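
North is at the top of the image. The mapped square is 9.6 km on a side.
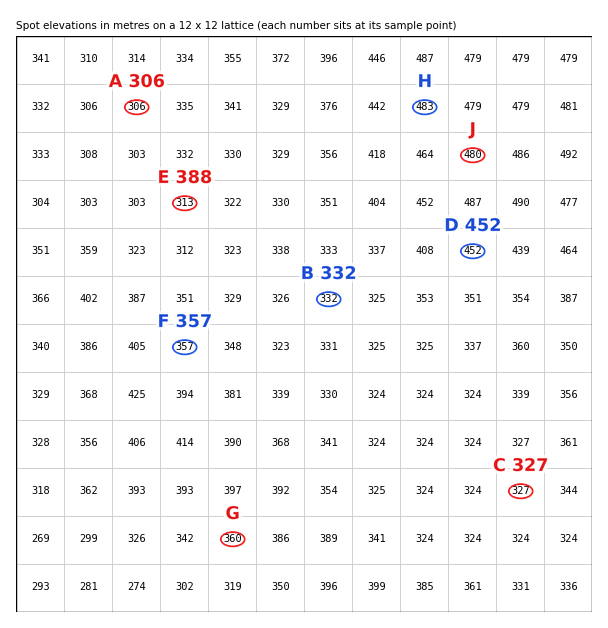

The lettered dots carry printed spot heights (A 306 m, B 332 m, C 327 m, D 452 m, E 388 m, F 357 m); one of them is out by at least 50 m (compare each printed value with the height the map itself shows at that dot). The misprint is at E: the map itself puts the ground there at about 313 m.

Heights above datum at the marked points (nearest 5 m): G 360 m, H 485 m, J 480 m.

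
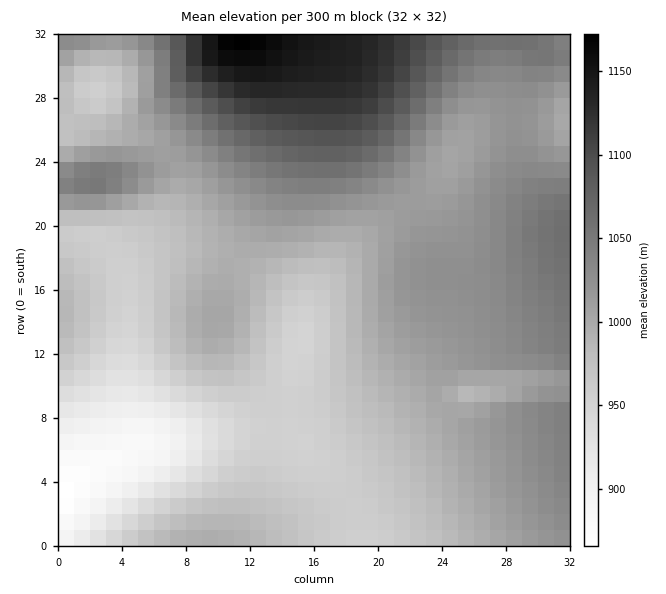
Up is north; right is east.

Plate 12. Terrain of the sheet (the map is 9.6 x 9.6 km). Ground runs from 865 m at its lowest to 1175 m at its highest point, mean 1005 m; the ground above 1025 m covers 28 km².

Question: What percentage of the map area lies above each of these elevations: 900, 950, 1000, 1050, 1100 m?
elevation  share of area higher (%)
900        96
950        90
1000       52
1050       15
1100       7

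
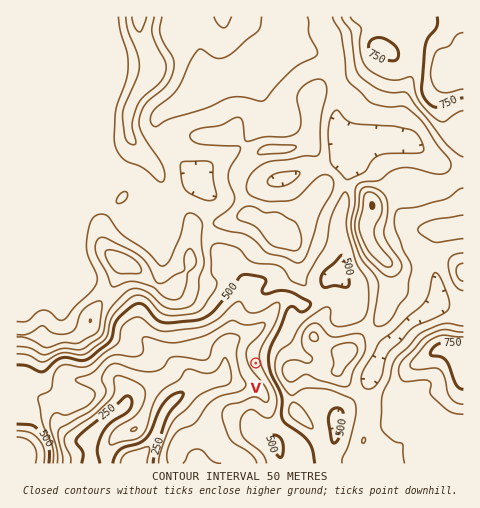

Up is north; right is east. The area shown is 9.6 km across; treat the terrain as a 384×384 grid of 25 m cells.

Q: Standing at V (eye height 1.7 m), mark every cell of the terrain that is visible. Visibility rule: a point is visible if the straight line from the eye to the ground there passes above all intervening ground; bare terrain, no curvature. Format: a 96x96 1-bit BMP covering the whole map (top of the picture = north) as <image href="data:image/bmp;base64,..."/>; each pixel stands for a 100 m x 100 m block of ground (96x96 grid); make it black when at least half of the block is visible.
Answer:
<image width="96" height="96" href="data:image/bmp;base64,Qk2+BAAAAAAAAD4AAAAoAAAAYAAAAGAAAAABAAEAAAAAAIAEAAATCwAAEwsAAAIAAAAAAAAA////AAAAAAAf4BwAMAAAAAAAAAA/8AwAMAAAAAAAAAB/8AAAeAAAAAAAAAD/8AAAOAAAAAAAAAD/+AAAPAAAAAAAAAD/+AAwPgABgAAAAAD//AB4PgAHgAAAAAD//gD4PwAfgAAAAAD//wH8PwA/gAAAAAD/P4A+P4B/gAAAAACeH8AfP4P/wAAAAAAcD+Af////4AAAAAAYD/AP////4AAAAAAcB/gP////4AAAAAA/D/wP///9wAAAAAAD//wH///5gAAAAAAD//wH///xgAAAAAAD//gH///DgAAAAAAD//AP//DDgAAAAAAH4/AP//BHgAAAAAAHg/Af/fB/gAAAAAADA/A///B/AAAAAAADA/B///A/AAAAAAADA/3///AGAAAAAAADh/////AAAAAAAAABB/////AAAAAAAAAAB/////gAAAAAAAAAA//x//gAAAAAAAAAAP/D//wAAAAAAAAAAP+B//4AAAAAAAAAAP8B//+AAAAAAAAAAP8B///AAAAAAAAAAH8A///AAAAAAAAAAH8A///gAAAAAAAAAD8Af//gAAAAAAAAAB4AP/+wAAAAAAAAAA4AH/+AAAAAAAAAAAYAH/+AAAAAAAAAAAQAHx+AAAAAAAAAAAAADwfAAAAAAAAAAAAABwPgAAAAAAAAAAAABwHwAAAAAAAAAAAAB4H4AAAAAAAAAAAAA4H8AAAAAAAAAAAAAYP/AAAAAAAAAAAAAQMfwAAAAAAAAAAAAQe/4AAAAAAAAAAAAQ//4AAAAAAAAAAAAR//AAAAAAAAAAAAAD/8AAAAAAAAAAAAAH/wAAAAAAAAAAAAAA/wAAAAAAAAAAAAAAHgAAAAAAAAAAAAAAAAAAAAAAAAAAAAAAAAAAAAAAAAAAAAAAAAAAAAAAAAAAAAAAAAAAAAAAAAAAAAAAAAAAAAAAAAAAAAAAAAAAAAAAAAAAAAAAAAAAAAAAAAAAAAAAAAAAAAAAAAAAAAAAAAAAAAAAAAAAAAAAAAAAAAAAAAAAAAAAAAAAAAAAAAAAAAAAAAAAAAAAAAAAAAAAAAAAAAAAAAAAAAAAAAAAAAAAAAAAAAAAAAAAAAAAAAAAAAAAAAAAAAAAAAAAAAAAAAAAAAAAAAAAAAAAAAAAAAAAAAAAAAAAAAAAAAAAAAAAAAAAAAAAAAAAAAAAAAAAAAAAAAAAAAAAAAAAAAAAAAAAAAAAAAAAAAAAAAAAAAAAAAAAAAAAAAAAAAAAAAAAAAAAAAAAAAAAAAAAAAAAAAAAAAAAAAAAAAAAAAAAAAAAAAAAAAAAAAAAAAAAAAAAAAAAAAAAAAAAAAAAAAAAAAAAAAAAAAAAAAAAAAAAAAAAAAAAAAAAAAAAAAAAAAAAAAAAAAAAAAAAAAAAAAAAAAAAAAAAAAAAAAAAAAAAAAAAAAAAAAAAAAAAAAAAAAAAAAAAAAAAAAAAAAAAAAAAAAAAAAAAAAAAAAAAAAAAAAAAAAAAAAAAAAAAAAAAAAAAAAAAAAAAAAAAAAAAAAAAAAAAAAAAAAAAAAAAAAAAA="/>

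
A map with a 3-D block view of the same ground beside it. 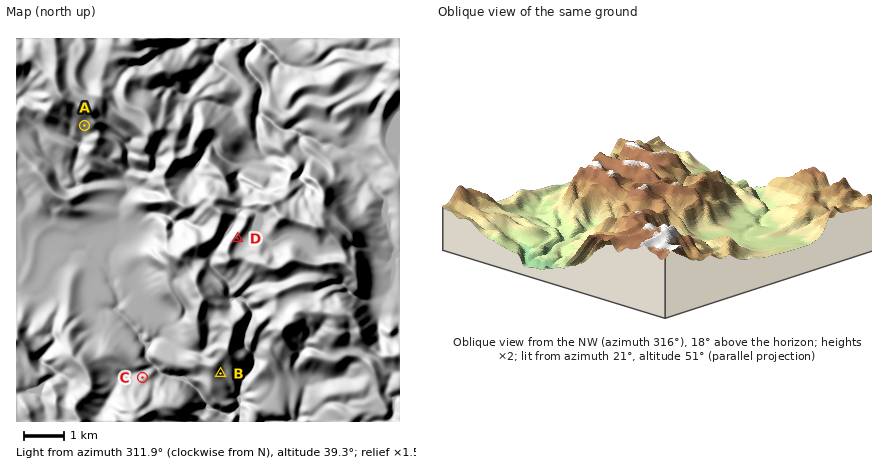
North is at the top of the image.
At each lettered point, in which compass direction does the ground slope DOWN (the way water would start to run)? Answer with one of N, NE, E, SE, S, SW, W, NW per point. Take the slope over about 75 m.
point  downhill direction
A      SW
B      SE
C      N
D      SE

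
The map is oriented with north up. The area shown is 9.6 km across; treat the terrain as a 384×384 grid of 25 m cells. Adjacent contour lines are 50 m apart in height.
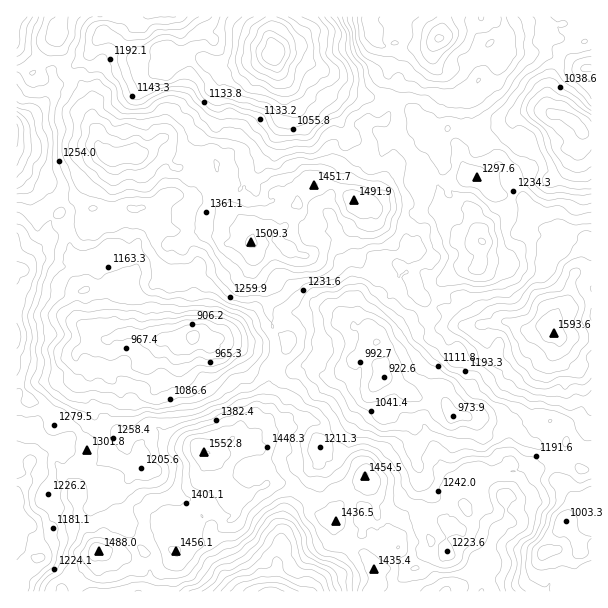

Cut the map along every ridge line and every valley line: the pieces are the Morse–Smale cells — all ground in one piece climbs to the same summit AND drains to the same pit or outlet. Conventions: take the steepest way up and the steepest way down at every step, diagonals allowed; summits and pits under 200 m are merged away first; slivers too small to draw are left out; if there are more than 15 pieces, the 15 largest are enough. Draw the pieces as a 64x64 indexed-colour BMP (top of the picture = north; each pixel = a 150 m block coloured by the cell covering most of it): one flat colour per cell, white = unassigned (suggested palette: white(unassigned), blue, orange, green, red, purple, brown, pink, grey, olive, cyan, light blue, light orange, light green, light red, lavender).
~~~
<image width="64" height="64" href="data:image/bmp;base64,Qk12CAAAAAAAAHYAAAAoAAAAQAAAAEAAAAABAAQAAAAAAAAIAAATCwAAEwsAABAAAAAAAAAA////ALR3HwAOf/8ALKAsACgn1gC9Z5QAS1aMAMJ34wB/f38AIr28AM++FwDox64AeLv/AIrfmACWmP8A1bDFAN3d13d3d3d3d3d3d3d3d3d3d3d3VVVVVVVERERGZmZm3d3dd3d3d3d3d3d3d3d3d3d3d3dVVVVVVUREREZmZmbd3d3Xd3d3d3d3d3d3d3d3d3d3d1VVVVVVVERERGZmZt3d3d13d1VVV3d3d3d3d3d3d3d1VVVVVVVVREREZmZm3d3d3ddVVVVVd3d3d3d3d3d3d1VVVVVVVVVERERGZmbd3d3dVVVVVVVXd3d3d3d3d3d1VVVVVVVVVVREREREZt3d3d1VVVVVVVVVd3d3d3d3d1VVVUVVVVVVVERERERmDd3d3VVVVVUiVVVXd3d3d3d3VVVERVVVVVVVRERERmYADd3VVVVVUiIlVVV3d3d3d1VVVURERFVVVVVUREREZgAA3dVVVVIiIiJVVXd3d3d1VVVVRERERVVVVURERERmAADd1VVVIiIiIiVVd3d3d3VVVVVERERERFVVRERERGYAAN3VVVIiIiIiIlVVV3d1VVVVVUREREREVVRURERGZgAN3dIiIiIiIiIlVVVVVVVVVVVURERERERURFRERGZmDd3d0iIiIiIiIiVVVVVVVVVVVUREREREREREVEREZmYA3d3SIiIiIiIiJVVVVVVVVVVUREREREREREREREZmZgDd3d0iIiIiIiIiIlVVVVVVVURERERERERERERERmZmAN3d3SIiIiIiIiIiIlVVVVVURERERERERERERERmZmYA3d3SIiIiIiIiIiIiJVVVVVREREREREREREREZmZmZt3d3SIiIiIiIiIiIiIiREVVREREREZEREREREZmZmZm3d0iIiIiIiIiIiIiIiJEREREREREZkREREZmZmZmZmbd0iIiIiIiIiIiIiIiIkREREREREZmRERmZmZmZmZmZtIiIiIiIiIiIiIiIiIiREREREREZmZERGZmZmZmZmZm0iIiIiIiIiIiIiIiIiJERERERERmZmZmZmZmZmZmZmYiIiIiIiIiLuIiIiIiIkRERERERGZmZmZmZmZmZmZmZiIiIiIiIiIu7iIiIiIgBERERERERmZmZmZmZmZmZmZmIiIiIiIiIi7uIiIiIgAIiISIhERmZmZmZmZmZmZmZgAiIiIiIiIiLu4iIiIgCZmIiIiIiGZmZmZmZmAGZmZgACIiIiIiIiIi7iIiIpmZmYiIiIiIZmZmZmZmAAAGZmAAIiIiIi7iIu7u7pmZmZmZiIiIiIiGZmZmZmYAAABmAAAiIiIi7u7u7u7umZmZmZiIiIiICIiGZmZmNgAAMzAAACIiIi7u7u7u7u6ZmZmZiIiIiIAIiIiGZmMzMzMzMwAAIiIiLu7u7u7u7pmZmZmIiIiIiAiIiIhjMzMzMzMzAAAiIiIu7u7u7u7umZmZmYiIiIiIAIiIgAMzMzMzMzMwACIiIi7u7u7u7u6ZmZmZiIiIiIgACIiAAzMzMzMzMwAAIiIiIu7u7u7u7pmZmZiIiIiIiIAIiAAAMzMzMzMzAAAiIiIpnu7u7umZmZmZiIiIiIiIgAiAAAADMzMzMzAAAAIiIime7umZmZmZmZmIiIiIiIiAAAAAAAADMzMzMAADACIimZnu6ZmZmZmZmYiIiIiIiAAAAAAAAAAzMzMwAAMAAiKZmZmZmZmZmZmZiIgREYiIAAAAAAAAADMzMzAAMwAAIpmZmZmZmZmZmZkREREREYgAAAAAAAADMzMzMwMzAAACmZmZmZmZmZmZERERERERGIAAAAAAAAMzMzMzMzMAAADMERERERGZERERERERERERgAAAAAAAAzMzMzMzMwAAAMEREREREREREREREREREREAAAAAAAAzMzMzMzMzAAAMwREREREREREREREREREREREAAAAzMzMzMzMzMzMAAMzMERERERERERERERERERERERERAzMzMzAAMzMzMwAMzMERERERERERERERERERERERERETMzMzMAMzMzMzDMzMzBEREREREREREREREREREREQEQMzMzMwAzMzMzPMzMzMwREREREREREREREREREREREAAzMzMzMzMzMzM8zMzMzMEREREREREREREREREREREQADMzMzMzMzMzMzzMzMzMERERERERERERERERERERERAAMzMzMzMzMzMzPMzMzMwRERERERERERERERERERERAAADMzMzMzMzMzM8zMzMzBEREREREREREREREREREREAAAuzu7szMzMzMzzMzMzBEREREREREREREREREREREQAAu7u7u7szMzMzPMzMzMERERERERERERERERERERERAAu7u7u7u7s7MzM8zMzMwRERERERERERERERERERERELu7u7uru7u7szMzzMzMzBERERERERERERERERERqqqru7u7uqq7u7uzMzPMzMzBERERERERERERERERERqqqqu7u7uqqqu7u7MzM8EczBERERERERERERERERERqqqqq7u7u6qqq7u7uzMzERzBERERERERERERERERERqqqqqqu7u6qqqqu7u7MzMRHMEREREf/////////xEaqqqqqqq7u6qqqqq7u7szMxERwREREf//////////+qqqqqqqqqurqqqqqru7uzMzEREREREf//////////+qqqqqqqqqqqqqqqqqu7uzMzMRERERH////////////6qqqqqqqqqqqqqqqqq7u7szMxEREREf////////////qqqqqqqqqqqqqqqqq7u7uzMz"/>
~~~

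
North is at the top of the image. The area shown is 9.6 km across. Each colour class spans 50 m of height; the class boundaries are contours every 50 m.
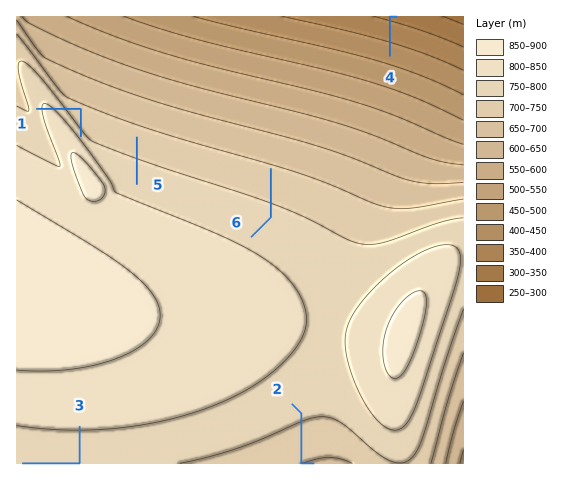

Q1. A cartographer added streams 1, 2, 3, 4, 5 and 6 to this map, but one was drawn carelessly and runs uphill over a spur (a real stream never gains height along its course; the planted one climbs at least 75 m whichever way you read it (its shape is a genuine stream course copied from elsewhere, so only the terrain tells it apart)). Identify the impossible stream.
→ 1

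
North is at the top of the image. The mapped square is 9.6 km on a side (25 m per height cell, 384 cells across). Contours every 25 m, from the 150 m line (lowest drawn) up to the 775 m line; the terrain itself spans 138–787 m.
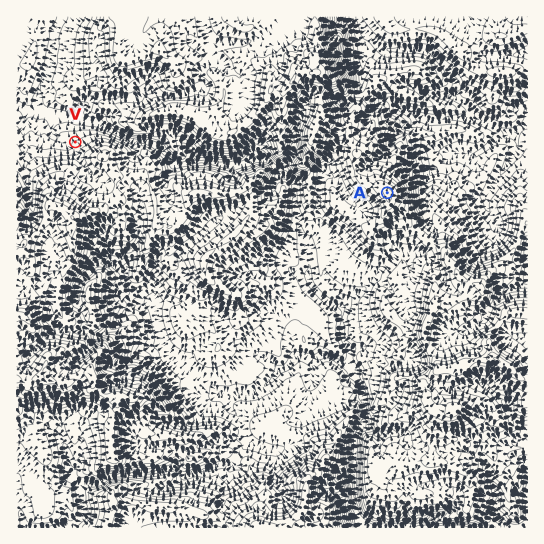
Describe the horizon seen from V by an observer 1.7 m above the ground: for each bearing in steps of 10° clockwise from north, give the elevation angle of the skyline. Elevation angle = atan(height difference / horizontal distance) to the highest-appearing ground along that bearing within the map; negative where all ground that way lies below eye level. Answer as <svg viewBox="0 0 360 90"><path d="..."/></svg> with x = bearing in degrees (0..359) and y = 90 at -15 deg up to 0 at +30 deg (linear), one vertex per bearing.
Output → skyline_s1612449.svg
<svg viewBox="0 0 360 90"><path d="M0 59l10-3 10-2 10-3 10 1 10 1 10 1 10-4 10 3 10-3 10-7 10-4 10-1 10 0 10 2 10 4 10 4 10-3 10-4 10 0 10 0 10 1 10 4 10 5 10 3 10 3 10 2 10 2 10 1 10 2 10 1 10-2 10-2 10-1 10 0 10 0"/></svg>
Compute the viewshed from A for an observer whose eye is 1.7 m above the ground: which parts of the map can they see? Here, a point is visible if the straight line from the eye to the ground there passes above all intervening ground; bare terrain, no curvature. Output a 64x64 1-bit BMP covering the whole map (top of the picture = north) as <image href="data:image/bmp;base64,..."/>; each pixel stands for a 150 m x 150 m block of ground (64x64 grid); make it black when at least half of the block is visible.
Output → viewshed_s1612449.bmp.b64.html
<image width="64" height="64" href="data:image/bmp;base64,Qk0+AgAAAAAAAD4AAAAoAAAAQAAAAEAAAAABAAEAAAAAAAACAAATCwAAEwsAAAIAAAAAAAAA////AAAAAAAAEAAPwcAAAAAIAf/jwAAAAAg//4+AAAAAD///jwAAAAAP//+IQAAAAA+H/4mEAAAAACH//AQAAAAAADf+HgAAAA4AH/6fgAAAD8f+/58AAAAMAPAHngAAAAg/EH+YAAAACP/z/4AAAAAAD/f/wwAAAAAf7//jhAAAAH///+jfAAAf/8//xHAAAD//A//ucAAcP/5//85wABx/+H9/g/AADn/wf18ADwaPPAB+wAAB/o+8AP/IgADwP/wAT/sAAGA/aACP/wAgMDsgAA//ACAA9yAAD/4AEADmYAAH/gAQA/ZgAA/8AB8D9mAAPvgADgA2YAD/8AAKQCMgAP/wAAPgI4AB//AAAwABgAH/8AAGAAGAAP/gAAAAAYAAP+AAAAABgBAf4AAAAAHAHA/gAAAAAeRsB+AAAAAD+AYHwAAAAAe8B8fIAAAADwAD/0gAAAAOAAHHSAAAAA8OgAcIAAAABg6AAwggAAAAHMAADCAAAAAcgHgOMAAAABwJ8AcQAAAAGAB4BwAAAAABABgHwAAAAAAACAegAAAAAAAAA6AAAAAAAAAAgAAAAAAAAAAAAAAAAAAAY8AAAAAAAAA/yAAGAAAAAB8AID4AAAAAAABA8AAAAAAAwAGAAAAAAAPAB7gAAAAAAOAOfgAAAAAAY/x/AAAAAAAn+/EAAAAAAi//+A=="/>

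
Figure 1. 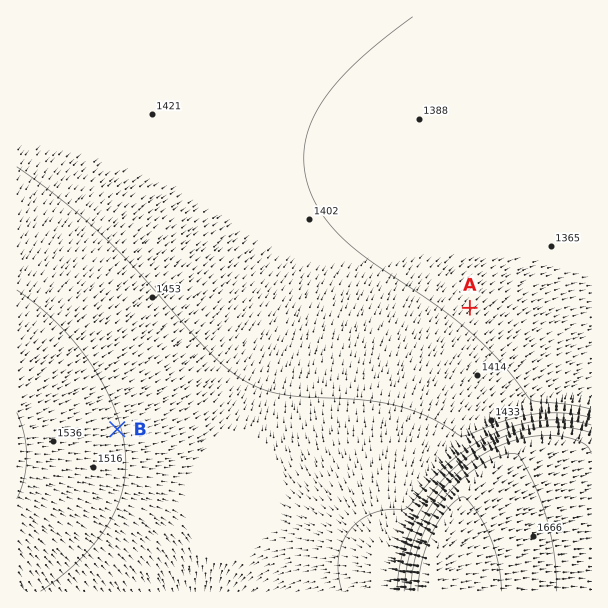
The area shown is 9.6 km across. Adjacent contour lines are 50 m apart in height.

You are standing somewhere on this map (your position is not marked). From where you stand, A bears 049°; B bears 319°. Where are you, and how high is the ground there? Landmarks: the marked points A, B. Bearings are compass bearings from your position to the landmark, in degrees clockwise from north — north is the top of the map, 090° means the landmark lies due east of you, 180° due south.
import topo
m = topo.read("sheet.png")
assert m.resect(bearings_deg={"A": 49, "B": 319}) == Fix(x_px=209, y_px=535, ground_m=1470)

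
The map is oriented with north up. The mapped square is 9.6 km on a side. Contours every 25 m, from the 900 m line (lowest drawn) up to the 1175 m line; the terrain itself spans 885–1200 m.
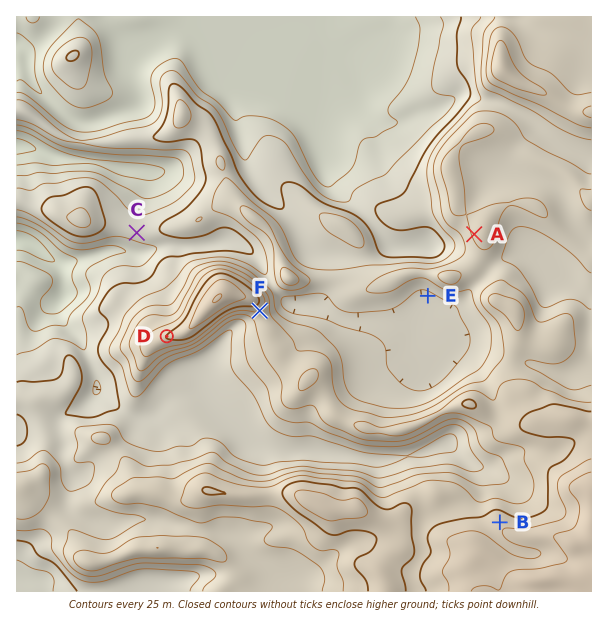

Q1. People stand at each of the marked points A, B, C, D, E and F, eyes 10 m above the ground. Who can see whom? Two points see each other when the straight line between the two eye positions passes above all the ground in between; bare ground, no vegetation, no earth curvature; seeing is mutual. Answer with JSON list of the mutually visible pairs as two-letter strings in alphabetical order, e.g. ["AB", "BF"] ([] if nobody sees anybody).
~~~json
["AB", "AF", "BD", "BF", "CD", "EF"]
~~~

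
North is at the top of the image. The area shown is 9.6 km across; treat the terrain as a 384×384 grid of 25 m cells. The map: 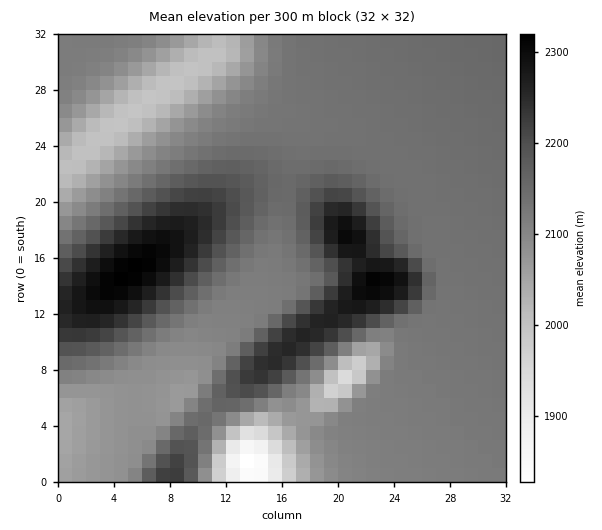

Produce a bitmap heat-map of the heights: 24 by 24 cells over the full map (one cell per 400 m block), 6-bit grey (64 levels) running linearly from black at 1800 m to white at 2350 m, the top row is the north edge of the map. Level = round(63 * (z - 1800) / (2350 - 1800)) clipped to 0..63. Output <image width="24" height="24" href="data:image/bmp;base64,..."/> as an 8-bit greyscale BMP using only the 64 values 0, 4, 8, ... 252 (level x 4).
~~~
<image width="24" height="24" href="data:image/bmp;base64,Qk12BgAAAAAAADYEAAAoAAAAGAAAABgAAAABAAgAAAAAAEACAAATCwAAEwsAAAABAAAAAAAAAAAAAAEBAQACAgIAAwMDAAQEBAAFBQUABgYGAAcHBwAICAgACQkJAAoKCgALCwsADAwMAA0NDQAODg4ADw8PABAQEAAREREAEhISABMTEwAUFBQAFRUVABYWFgAXFxcAGBgYABkZGQAaGhoAGxsbABwcHAAdHR0AHh4eAB8fHwAgICAAISEhACIiIgAjIyMAJCQkACUlJQAmJiYAJycnACgoKAApKSkAKioqACsrKwAsLCwALS0tAC4uLgAvLy8AMDAwADExMQAyMjIAMzMzADQ0NAA1NTUANjY2ADc3NwA4ODgAOTk5ADo6OgA7OzsAPDw8AD09PQA+Pj4APz8/AEBAQABBQUEAQkJCAENDQwBEREQARUVFAEZGRgBHR0cASEhIAElJSQBKSkoAS0tLAExMTABNTU0ATk5OAE9PTwBQUFAAUVFRAFJSUgBTU1MAVFRUAFVVVQBWVlYAV1dXAFhYWABZWVkAWlpaAFtbWwBcXFwAXV1dAF5eXgBfX18AYGBgAGFhYQBiYmIAY2NjAGRkZABlZWUAZmZmAGdnZwBoaGgAaWlpAGpqagBra2sAbGxsAG1tbQBubm4Ab29vAHBwcABxcXEAcnJyAHNzcwB0dHQAdXV1AHZ2dgB3d3cAeHh4AHl5eQB6enoAe3t7AHx8fAB9fX0Afn5+AH9/fwCAgIAAgYGBAIKCggCDg4MAhISEAIWFhQCGhoYAh4eHAIiIiACJiYkAioqKAIuLiwCMjIwAjY2NAI6OjgCPj48AkJCQAJGRkQCSkpIAk5OTAJSUlACVlZUAlpaWAJeXlwCYmJgAmZmZAJqamgCbm5sAnJycAJ2dnQCenp4An5+fAKCgoAChoaEAoqKiAKOjowCkpKQApaWlAKampgCnp6cAqKioAKmpqQCqqqoAq6urAKysrACtra0Arq6uAK+vrwCwsLAAsbGxALKysgCzs7MAtLS0ALW1tQC2trYAt7e3ALi4uAC5ubkAurq6ALu7uwC8vLwAvb29AL6+vgC/v78AwMDAAMHBwQDCwsIAw8PDAMTExADFxcUAxsbGAMfHxwDIyMgAycnJAMrKygDLy8sAzMzMAM3NzQDOzs4Az8/PANDQ0ADR0dEA0tLSANPT0wDU1NQA1dXVANbW1gDX19cA2NjYANnZ2QDa2toA29vbANzc3ADd3d0A3t7eAN/f3wDg4OAA4eHhAOLi4gDj4+MA5OTkAOXl5QDm5uYA5+fnAOjo6ADp6ekA6urqAOvr6wDs7OwA7e3tAO7u7gDv7+8A8PDwAPHx8QDy8vIA8/PzAPT09AD19fUA9vb2APf39wD4+PgA+fn5APr6+gD7+/sA/Pz8AP39/QD+/v4A////AHR8gICYvMCcWCQQKFR0hIyQkJCQkJSUlHR4fICIqLyoaCAUNFx8iIyQkJCQlJSUlHR4fICEjKiohEw4UHCEjJCQkJCUlJSUlHR4fICAgIygnIhwcHx8hJCQkJSUlJSUmHh8fICAgHyMpLColIh0WHCQlJSUlJSUmIyIhISEgHyAnLjEwKSMYEhwkJSUlJSYmKSgmJCIhISEiKjE0MiwkGRchJSUlJiYmLy8tKiYjIiIjJCoxNDMvKCEhJSUmJiYmNDU0MS0oJSMjJCQpMDQ1My4pJiYmJiYmNTg5NzQvKiYkJCQkJy40Nzc1MCkmJiYmNDg7Ozk1MCsmJCQkJSYtNTo6Ny4mJiYnMDU5Ozs5NTAqJiUlJSgsMzc4NCsmJicnKy80ODo6NzMuKiYlJisyODYvKicmJycnJSkuMjY3NzUxLCgmKC02OTUtKCcnJycnICQoLC8yNDMxLiooKC40NTAqJycnJycnGx8jJiksLzAvLSspKSsuLisoJycnJycnGBoeISQnKSssKyopKCkqKSgnJycnJycoGBcZHSAjJScoKCgoJycnJycnJycnJygoHBgXGBwfIiQlJiYmJiYmJicnJycnJygoIBwYFhcaHiEkJSUmJiYmJycnJycnKCgoIyAdGRcXGR0gIyUmJiYmJycnJycoKCgoJCMhHhoXFxgcHyMlJiYnJycnJygoKCgoJSQkIh8cGRcYGyAlJicnJycnKCgoKCgpJSUlJCMhHhoYGiAlJicnJycoKCgoKCgpA=="/>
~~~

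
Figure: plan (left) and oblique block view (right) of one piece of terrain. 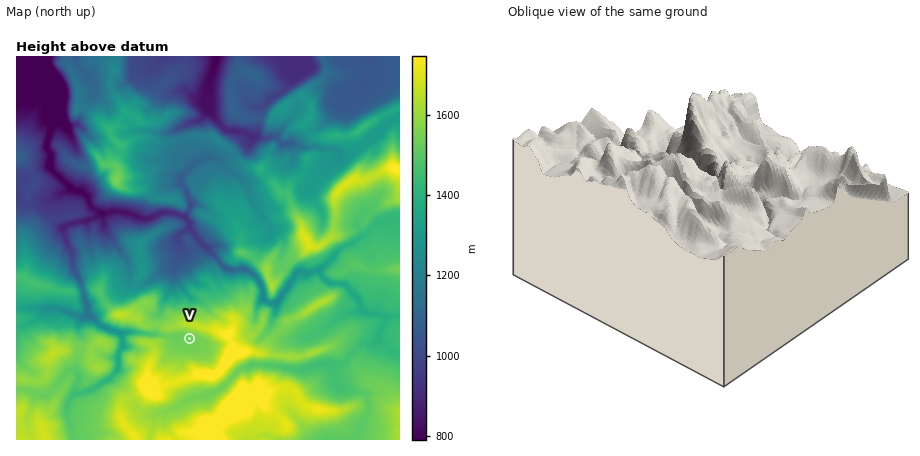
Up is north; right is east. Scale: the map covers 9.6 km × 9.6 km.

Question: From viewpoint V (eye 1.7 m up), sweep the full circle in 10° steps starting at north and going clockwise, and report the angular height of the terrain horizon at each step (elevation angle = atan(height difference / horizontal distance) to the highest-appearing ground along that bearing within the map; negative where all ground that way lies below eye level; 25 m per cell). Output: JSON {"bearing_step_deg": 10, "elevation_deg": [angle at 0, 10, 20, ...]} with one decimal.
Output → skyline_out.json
{"bearing_step_deg": 10, "elevation_deg": [18.8, 19.9, 20.3, 19.9, 19.0, 17.5, 15.9, 15.2, 14.6, 12.5, 12.1, 15.0, 14.9, 13.3, 12.5, 14.0, 14.4, 13.5, 11.2, 9.8, 8.6, 8.1, 9.6, 8.5, 8.4, 6.4, 5.5, 2.2, -0.3, 4.9, 6.9, 8.6, 11.0, 13.4, 15.4, 17.2]}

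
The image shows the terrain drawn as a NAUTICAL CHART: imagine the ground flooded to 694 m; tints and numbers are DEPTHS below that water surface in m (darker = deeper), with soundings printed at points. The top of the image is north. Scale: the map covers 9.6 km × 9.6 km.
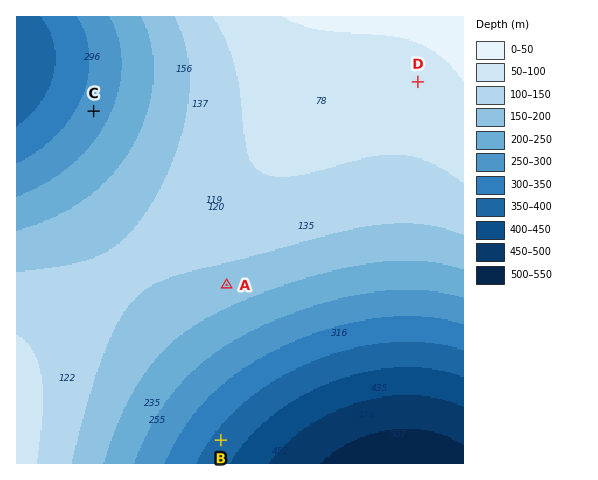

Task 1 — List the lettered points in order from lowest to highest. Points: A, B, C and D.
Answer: B C A D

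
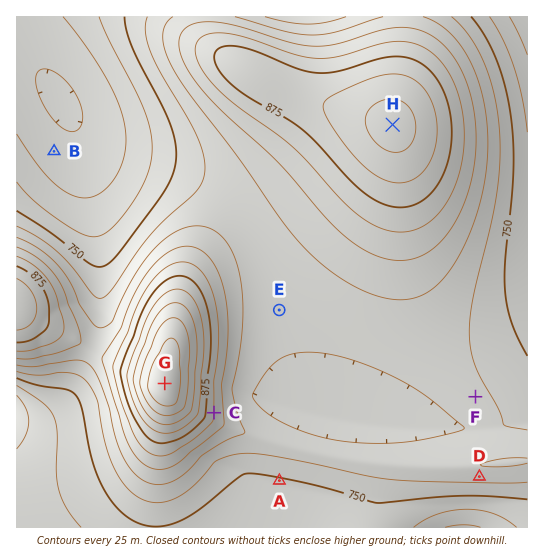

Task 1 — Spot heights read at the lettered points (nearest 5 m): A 745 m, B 685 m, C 850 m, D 785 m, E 785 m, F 775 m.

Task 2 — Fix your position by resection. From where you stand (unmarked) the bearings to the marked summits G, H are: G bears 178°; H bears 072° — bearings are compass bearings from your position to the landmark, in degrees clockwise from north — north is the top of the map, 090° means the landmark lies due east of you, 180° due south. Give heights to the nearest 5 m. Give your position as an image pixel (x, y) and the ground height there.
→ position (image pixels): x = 158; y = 201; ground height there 750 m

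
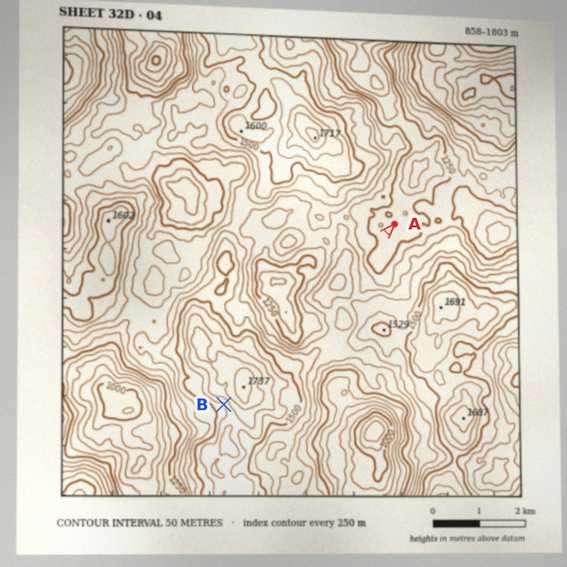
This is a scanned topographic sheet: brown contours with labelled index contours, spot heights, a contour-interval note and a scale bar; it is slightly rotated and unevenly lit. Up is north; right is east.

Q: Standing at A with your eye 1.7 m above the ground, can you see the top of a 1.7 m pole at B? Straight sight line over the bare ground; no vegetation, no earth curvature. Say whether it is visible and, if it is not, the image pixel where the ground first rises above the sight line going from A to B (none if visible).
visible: false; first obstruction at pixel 364 256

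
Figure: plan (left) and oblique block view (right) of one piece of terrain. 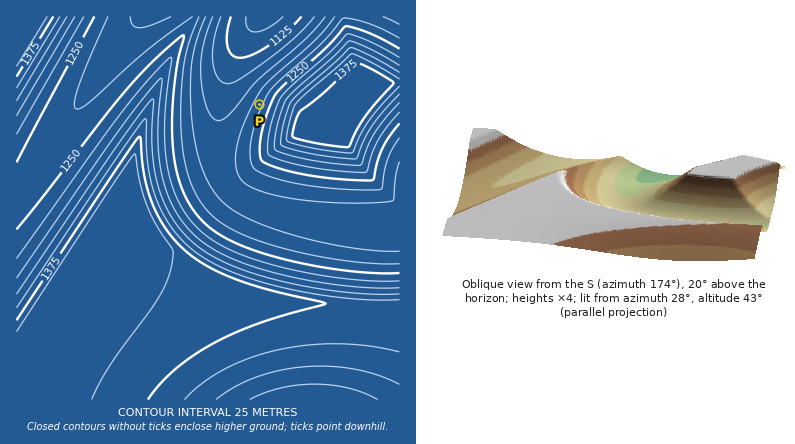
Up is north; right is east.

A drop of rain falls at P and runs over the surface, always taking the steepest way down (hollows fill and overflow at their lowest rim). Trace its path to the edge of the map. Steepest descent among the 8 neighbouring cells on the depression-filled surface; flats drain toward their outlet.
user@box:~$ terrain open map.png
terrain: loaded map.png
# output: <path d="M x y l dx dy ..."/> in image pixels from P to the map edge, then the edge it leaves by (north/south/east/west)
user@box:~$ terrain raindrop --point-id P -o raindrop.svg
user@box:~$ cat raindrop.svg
<path d="M260 104l-24-24 0-24 26-40"/>
exit: north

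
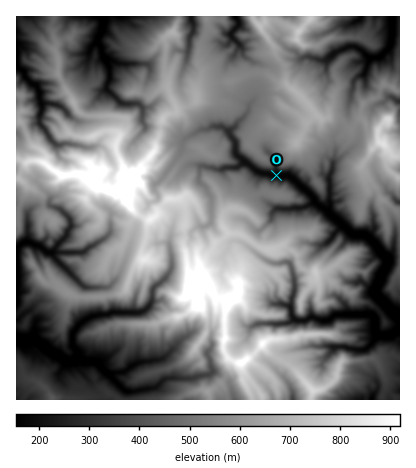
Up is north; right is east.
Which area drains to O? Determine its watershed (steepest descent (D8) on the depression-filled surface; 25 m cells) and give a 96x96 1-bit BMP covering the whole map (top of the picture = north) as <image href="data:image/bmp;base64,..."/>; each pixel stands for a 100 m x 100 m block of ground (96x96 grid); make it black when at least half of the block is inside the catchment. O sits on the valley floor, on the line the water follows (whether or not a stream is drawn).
<image width="96" height="96" href="data:image/bmp;base64,Qk2+BAAAAAAAAD4AAAAoAAAAYAAAAGAAAAABAAEAAAAAAIAEAAATCwAAEwsAAAIAAAAAAAAA////AAAAAAAAAAAAAAAAAAAAAAAAAAAAAAAAAAAAAAAAAAAAAAAAAAAAAAAAAAAAAAAAAAAAAAAAAAAAAAAAAAAAAAAAAAAAAAAAAAAAAAAAAAAAAAAAAAAAAAAAAAAAAAAAAAAAAAAAAAAAAAAAAAAAAAAAAAAAAAAAAAAAAAAAAAAAAAAAAAAAAAAAAAAAAAAAAAAAAAAAAAAAAAAAAAAAAAAAAAAAAAAAAAAAAAAAAAAAAAAAAAAAAAAAAAAAAAAAAAAAAAAAAAAAAAAAAAAAAAAAAAAAAAAAAAAAAAAAAAAAAAAAAAAAAAAAAAAAAAAAAAAAAAAAAAAAAAAAAAAAAAAAAAAAAAAAAAAAAAAAAAAAAAAAAAAAAAAAAAAAAAAAAAAAAAAAAAAAAAAAAAAAAAAAAAAAAAAAAAAAAAAAAAAAAAAAAAAAAAAAAAAAAAAAAAAAAAAAAAAAABgAAAAAAAAAAAAAABwAAAAAAAAAAAAAAB4AAAAAAAAAAAAAABwAAAAAAAAAAAAAABwAAAAAAAAAAAAAABwAAAAAAAAAAAAAABwAAAAAAAAAAAAAAB4AAAAAAAAAAAAAAD8AAAAAAAAAAAAAAD+AAAAAAAAAAAAAAD+AAAAAAAAAAAAAAD/AAAAAAAAAAAAAAD/wAAAAAAAAAAAAAD/4AAAAAAAAAAAAAD/wAAAAAAAAAAAAAD/wAAAAAAAAAAAAAD/gAAAAAAAAAAAAwD/wAAAAAAAAAAAD4D/wAAAAAAAAAAAH4D/4AAAAAAAAAAAP8D//gAAAAAAAAAAP+D//wAAAAAAAAAAP////4AAAAAAAAAAf////+AAAAAAAAAAP/////4AAAAAAAAAP/////4AAAAAAAAAP/////4AAAAAAAAAH/////4AAAAAAAAAD/////4AAAAAAAAAB/////wAAAAAAAAAB/////wAAAAAAAAAA/////gAAAAAAAAAAf////AAAAAAAAAAAP///+AAAAAAAAAAAH///8AAAAAAAAAAAH///4AAAAAAAAAAAH///4AAAAAAAAAAAD///4AIAAAAAAAAAD///8AcAAAAAAAAAD///+B8AAAAAAAAAD////D8AAAAAAAAAD/////+AAAAAAAAAB//////AAAAAAAAAA//////gAAAAAAAAAP/////AAAAAAAAAAB/////AAAAAAAAAAAf///+AAAAAAAAAAAf///8AAAAAAAAAAAf///4AAAAAAAAAAAf///gAAAAAAAAAAAf///AAAAAAAAAAAAP//+AAAAAAAAAAAAAA/wAAAAAAAAAAAAAAPgAAAAAAAAAAAAAAAAAAAAAAAAAAAAAAAAAAAAAAAAAAAAAAAAAAAAAAAAAAAAAAAAAAAAAAAAAAAAAAAAAAAAAAAAAAAAAAAAAAAAAAAAAAAAAAAAAAAAAAAAAAAAAAAAAAAAAAAAAAAAAAAAAAAAAAAAAAAAAAAAAAAAAAAAAAAAAAAAAAAAAAAAAAAAAAAAAAAAAAAAAAAAAAAAAAAAAAAAAAAAAAAAAAAAA="/>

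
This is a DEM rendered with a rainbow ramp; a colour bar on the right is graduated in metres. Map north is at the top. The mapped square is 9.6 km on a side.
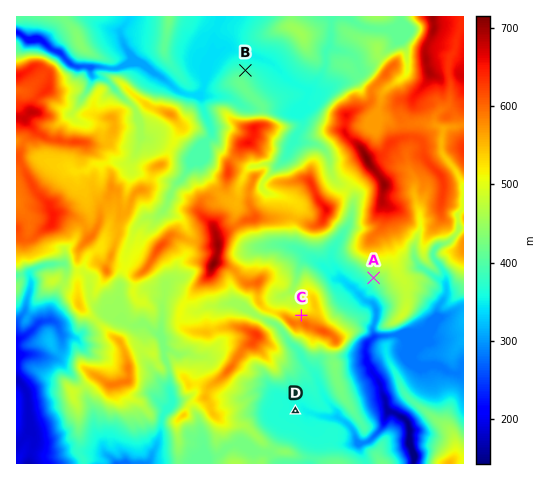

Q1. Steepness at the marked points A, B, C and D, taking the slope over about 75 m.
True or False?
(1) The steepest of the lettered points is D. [False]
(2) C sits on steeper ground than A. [True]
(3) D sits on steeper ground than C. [False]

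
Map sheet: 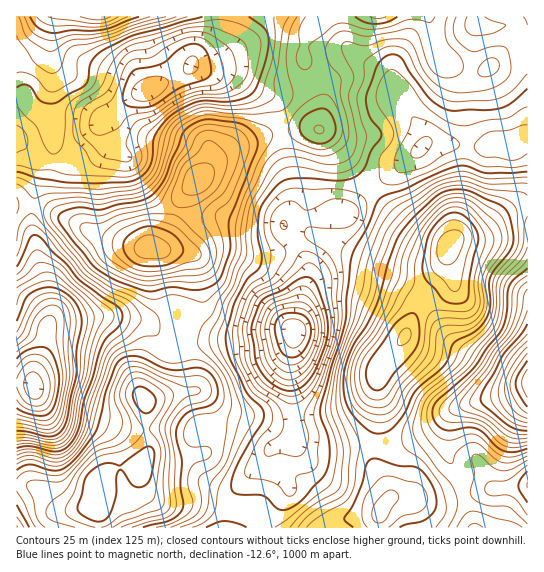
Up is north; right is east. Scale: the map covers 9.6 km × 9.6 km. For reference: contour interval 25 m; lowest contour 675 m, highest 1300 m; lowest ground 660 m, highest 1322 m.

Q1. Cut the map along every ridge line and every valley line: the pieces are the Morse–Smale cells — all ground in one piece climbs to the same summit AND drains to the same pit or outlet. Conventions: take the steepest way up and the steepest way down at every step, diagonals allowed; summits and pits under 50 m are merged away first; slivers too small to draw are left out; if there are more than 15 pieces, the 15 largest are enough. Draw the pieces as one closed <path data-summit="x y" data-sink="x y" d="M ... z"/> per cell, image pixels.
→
<path data-summit="98 487" data-sink="34 387" d="M110 316l-53 4-6 3-4 6-3 21-9 20-2 15-17-2 0 102 22 3 20 17 11 4 25-4 2-2 3-21 12-13 30-1 8-11 32 2 22-6 5-4 8-20-1-14-7-14-9-9-6-2 0-17-4-24-3-2-12 2-7-2-10-14-15-12z"/><path data-summit="449 247" data-sink="294 331" d="M370 189l-23 23-10 0-15 5-25 3-13 5 24 41 0 13-13 48-4 26 0 32 5 49-1 7 18 7 14 1 27-4 19 0 2-2 4-29-2-36 3-9 25-32 14-36 20-23 6-13 3-19-35-17z"/><path data-summit="149 247" data-sink="149 90" d="M193 65l-19 14-40 17-23 20-8 4-2 3 2 26-5 6-11 6-8 3-24 0-13-3-8-4-17-17-1 65 31 4 32 15 18 11 20 6 20 6 21 0 11-17 14-35 38-40 18-11 42-13-2-21-8-13-14-6-23-16-27-3z"/><path data-summit="449 247" data-sink="527 383" d="M527 207l-6 0-15 6-20 16-8 4-19 4-10 9-8 28-22 27-14 36-25 32-3 9 2 36-5 31 28 0 32-17 17-17 6-3 20-7 28-5 23-10z"/><path data-summit="149 247" data-sink="294 331" d="M281 132l-15 3-27 9-18 11-38 40-16 40-11 12 1 2 24 2 9 2 6 8 5 42-4 10-12 12-6 2 5 6 5 14 14-4 36-3 56-10 13-51 0-13-5-12-19-27 0-6 8-18 0-16z"/><path data-summit="98 17" data-sink="149 90" d="M219 16l-202 0-1 123 18 18 8 4 13 3 24 0 11-4 13-11 0-28 8-5 23-20 40-17 15-10 6-11 20-21 5-12z"/><path data-summit="98 487" data-sink="294 331" d="M294 331l-33 4-22 5-36 3-15 4 5 26 0 17 6 2 9 9 7 14 1 14-3 9-5 11-7 6-20 4-32-2-8 11-26 0-6 3-8 7-4 8-1 21 3 7 0 14 128-1 2-24 11-18 25-26 6-11 24-7 1-7-5-49 0-32 4-16z"/><path data-summit="149 247" data-sink="34 387" d="M29 205l-13 1 1 177 16 2 2-15 10-25 2-16 10-9 38-4 43 4 9 4 20 23 8 2 13-3-3-11-6-8 6-2 12-12 4-10-5-42-6-8-9-2-24-2-7-2-13 0-20-6-20-6-18-11-32-15z"/><path data-summit="378 17" data-sink="421 149" d="M427 16l-105 0-13 15-5 14 0 17 5 16 5 5 28-23 5-3 10 0 25 12 6 6 5 14 10 9 6 15 12 17 4 14 18-1 31 4 17-2-6-2-9-9-5-12-3-35 1-14-29-15-7-15-1-16z"/><path data-summit="449 247" data-sink="421 149" d="M527 137l-6 2-10 6-18-1-6 3-61-4-31 29-26 17 44 40 30 14 6 5 8-9 21-6 12-6 16-14 11-5 11-2z"/><path data-summit="381 513" data-sink="294 331" d="M297 441l-26 7-6 11-25 26-11 18-2 25 100 0 12-8 41-6 9-16 0-4-14-28-2-21-51 4-15-2z"/><path data-summit="527 485" data-sink="527 383" d="M527 387l-22 9-38 8-10 5-6 8-3 12 0 26 13 20 2 19 11 34 54-1z"/><path data-summit="319 130" data-sink="421 149" d="M357 57l-10 0-5 3-21 19-9 4 9 23-2 23 17 14 24 35 10 10 25-16 18-16 11-11 0-8-15-24-4-11-12-13-5-14-6-6z"/><path data-summit="381 513" data-sink="527 383" d="M455 409l-4 2-17 17-32 17-29 1 2 20 14 28 0 4-10 19 0 11 94-1-1-9-9-24-2-19-13-20 0-26 3-12z"/><path data-summit="378 17" data-sink="149 90" d="M321 16l-100 0-1 9-5 12-20 21-3 7 17 7 26 3 19 12 19 6 33-6 6-5-8-20 0-17 5-14 11-10z"/>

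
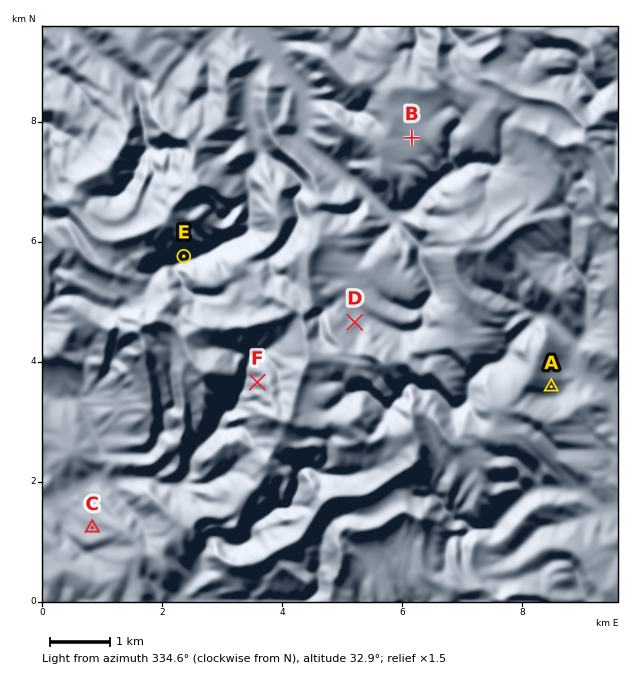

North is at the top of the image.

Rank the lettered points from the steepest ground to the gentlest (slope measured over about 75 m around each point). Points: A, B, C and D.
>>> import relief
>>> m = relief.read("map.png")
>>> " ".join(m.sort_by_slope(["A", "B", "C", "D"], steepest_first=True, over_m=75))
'A D C B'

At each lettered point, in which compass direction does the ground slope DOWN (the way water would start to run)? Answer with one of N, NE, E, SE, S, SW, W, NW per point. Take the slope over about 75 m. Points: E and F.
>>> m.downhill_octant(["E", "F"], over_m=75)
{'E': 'S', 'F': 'W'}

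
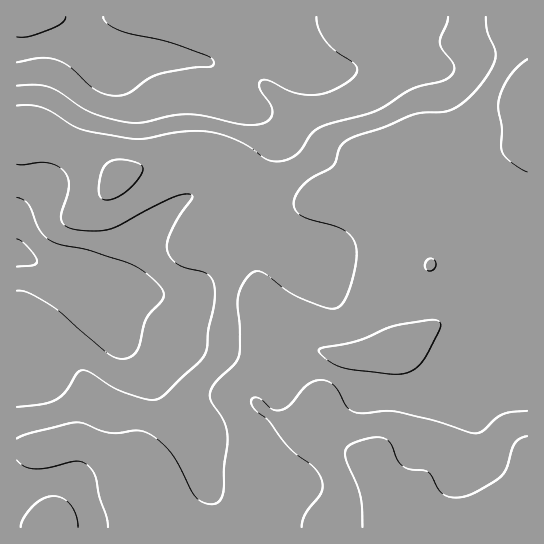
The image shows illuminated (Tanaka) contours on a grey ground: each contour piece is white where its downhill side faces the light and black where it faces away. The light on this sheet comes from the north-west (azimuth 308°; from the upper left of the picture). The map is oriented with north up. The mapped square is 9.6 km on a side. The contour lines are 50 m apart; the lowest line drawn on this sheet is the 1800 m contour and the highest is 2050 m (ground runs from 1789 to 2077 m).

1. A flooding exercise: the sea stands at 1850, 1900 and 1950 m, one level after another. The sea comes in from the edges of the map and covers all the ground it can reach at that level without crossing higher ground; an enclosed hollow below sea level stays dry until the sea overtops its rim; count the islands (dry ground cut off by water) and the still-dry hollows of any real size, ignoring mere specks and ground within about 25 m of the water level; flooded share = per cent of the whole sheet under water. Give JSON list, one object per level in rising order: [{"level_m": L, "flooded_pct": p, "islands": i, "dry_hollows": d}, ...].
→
[{"level_m": 1850, "flooded_pct": 15, "islands": 0, "dry_hollows": 0}, {"level_m": 1900, "flooded_pct": 31, "islands": 0, "dry_hollows": 0}, {"level_m": 1950, "flooded_pct": 53, "islands": 0, "dry_hollows": 0}]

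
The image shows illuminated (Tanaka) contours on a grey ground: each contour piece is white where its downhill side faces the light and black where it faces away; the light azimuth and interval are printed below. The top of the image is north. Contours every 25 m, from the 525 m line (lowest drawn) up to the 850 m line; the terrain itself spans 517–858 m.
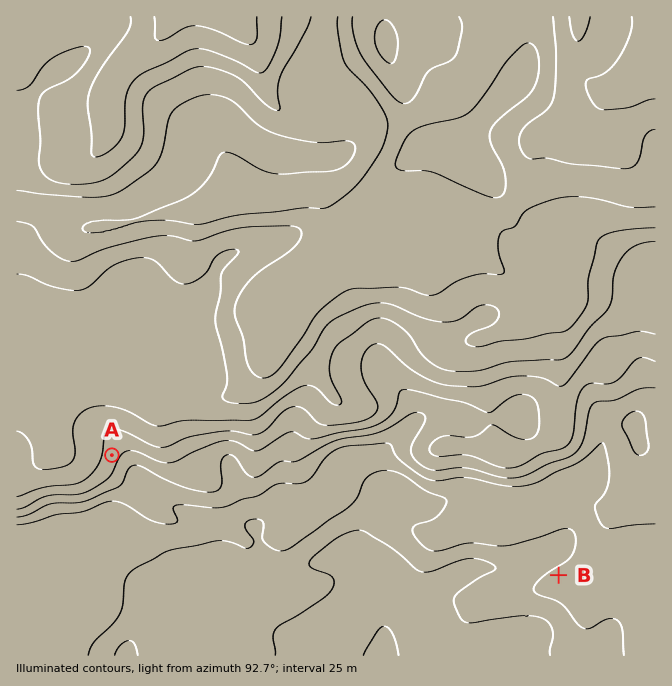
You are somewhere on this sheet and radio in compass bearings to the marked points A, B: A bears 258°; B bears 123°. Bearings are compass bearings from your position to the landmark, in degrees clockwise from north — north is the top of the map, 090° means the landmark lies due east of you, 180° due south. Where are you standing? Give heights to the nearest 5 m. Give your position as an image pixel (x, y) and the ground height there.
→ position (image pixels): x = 309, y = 413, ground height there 700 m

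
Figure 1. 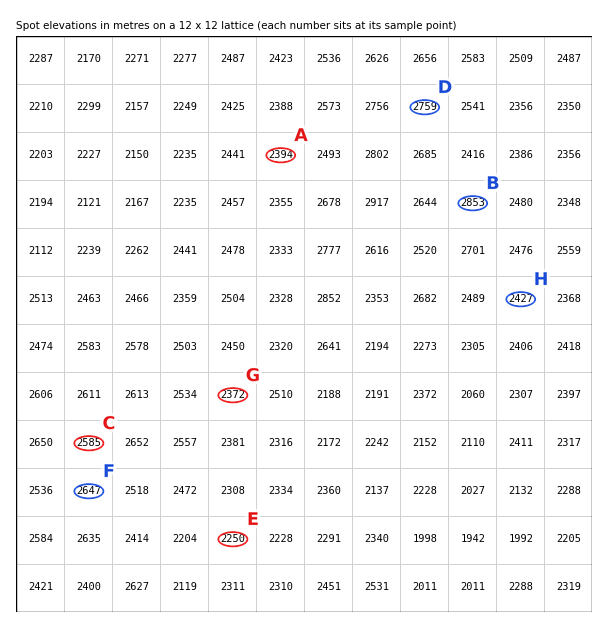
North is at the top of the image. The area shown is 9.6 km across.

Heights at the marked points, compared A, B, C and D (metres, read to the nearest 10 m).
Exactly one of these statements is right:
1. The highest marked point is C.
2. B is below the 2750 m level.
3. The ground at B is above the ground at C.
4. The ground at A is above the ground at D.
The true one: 3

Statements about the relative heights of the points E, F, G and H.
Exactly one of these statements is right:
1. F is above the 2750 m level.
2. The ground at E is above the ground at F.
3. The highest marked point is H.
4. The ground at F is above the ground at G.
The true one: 4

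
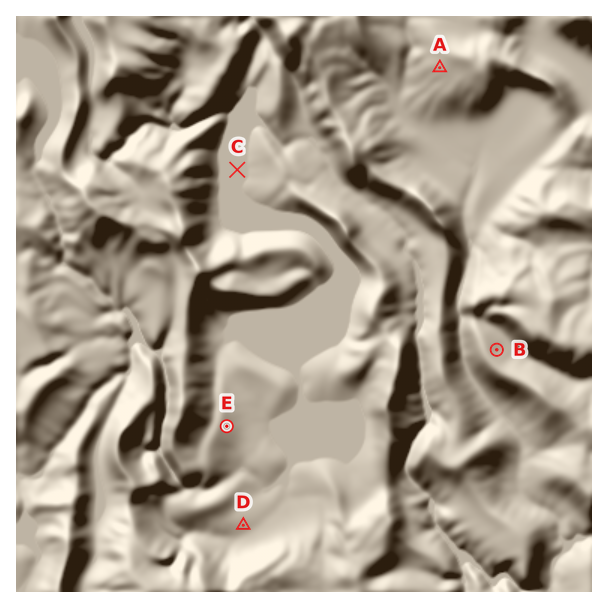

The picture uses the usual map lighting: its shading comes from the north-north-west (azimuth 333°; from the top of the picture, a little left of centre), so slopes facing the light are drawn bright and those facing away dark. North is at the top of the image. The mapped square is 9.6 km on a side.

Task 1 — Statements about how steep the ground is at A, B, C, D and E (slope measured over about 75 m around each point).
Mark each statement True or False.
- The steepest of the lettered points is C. False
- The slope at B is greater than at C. True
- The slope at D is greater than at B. False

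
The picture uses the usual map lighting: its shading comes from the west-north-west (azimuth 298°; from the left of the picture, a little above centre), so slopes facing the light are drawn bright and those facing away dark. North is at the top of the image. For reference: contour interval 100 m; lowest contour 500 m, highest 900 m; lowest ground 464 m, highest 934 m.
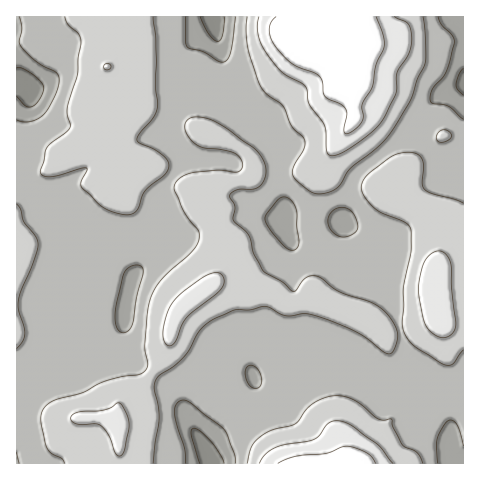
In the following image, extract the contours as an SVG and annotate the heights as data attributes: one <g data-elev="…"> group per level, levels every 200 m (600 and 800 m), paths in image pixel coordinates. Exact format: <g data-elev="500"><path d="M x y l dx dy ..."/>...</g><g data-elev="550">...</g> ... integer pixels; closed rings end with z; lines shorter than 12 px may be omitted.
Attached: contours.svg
<g data-elev="600"><path d="M186 463l-2-15-7-22-3-14 2-8 4-3 3-1 9 4 32 26 10 23 2 10"/><path d="M438 463l-1-24 5-11 6-7 5 0 4 4 6 21"/><path d="M252 388l-4-5-3-8 1-7 4-3 3 1 5 3 4 10-1 5-2 3-3 1z"/><path d="M120 332l-4-6-1-12 8-37 2-6 4-3 5-3 5 0 3 2 1 5-6 26-4 25-6 8-3 2z"/><path d="M291 250l-6-3-10-11-7-9-3-7 2-7 11-13 5-3 4 1 4 2 6 11 2 33-3 5z"/><path d="M339 236l-9-7-2-11 6-8 5-2 5 0 5 1 5 5 3 7 1 7-3 4-5 3-6 2z"/><path d="M463 119l-14-12-5-2-11-1-3-3 2-12 11-12 4-7 7-28-2-7-10-10-4-8"/><path d="M19 17l3 10-3 14 2 5 15 16 20 11 3 3 0 5-5 16-11 18-5 4-7 3-7 0-7-2"/><path d="M235 17l-5 37-3 6-5 2-19-10-16-5-2-6 0-24"/></g><g data-elev="800"><path d="M393 463l-17-20-26-18-14-4-8 3-9 11-5 4-31 6-11 4-8 6-5 8"/><path d="M117 455l3 1 4-4 5-25-2-11-7-12-3-1-6 4-7 3-24 2-8 4-1 4 5 4 20 0 6 2 7 11 6 15z"/><path d="M168 346l4-1 3-3 7-17 6-9 34-28 2-8-3-6-7-1-11 4-21 15-9 10-6 11-4 17 1 10z"/><path d="M441 337l5 0 6-3 3-5 1-6-4-35-1-24-5-9-7-4-8 3-6 8-5 15-2 14 7 34 7 8z"/><path d="M105 69l5 0 1-3-2-2-4 0-1 3z"/><path d="M259 17l-1 15 5 15 18 25 25 15 3 17 16 22 2 26 2 3 4 1 7-2 9-5 26-20 9-11 11-22 2-7 0-16 12-19 3-15-3-15-15-7"/></g>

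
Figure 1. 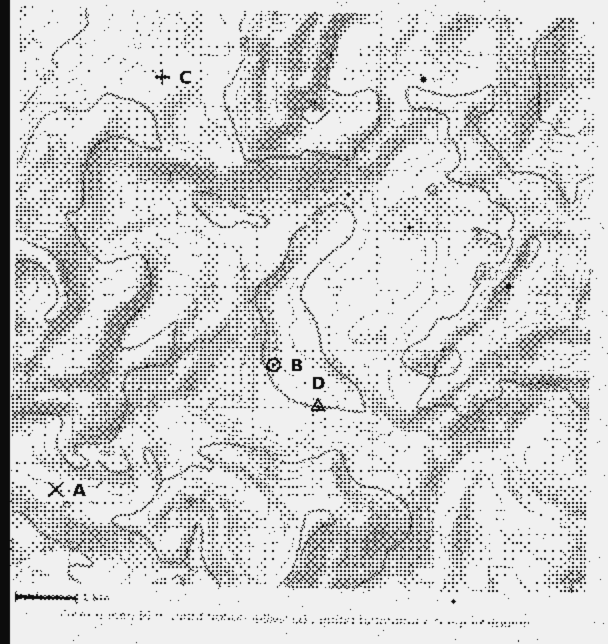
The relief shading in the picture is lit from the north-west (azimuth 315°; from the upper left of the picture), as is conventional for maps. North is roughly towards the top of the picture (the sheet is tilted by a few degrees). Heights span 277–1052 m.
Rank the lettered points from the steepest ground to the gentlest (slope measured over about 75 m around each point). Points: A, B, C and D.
A B D C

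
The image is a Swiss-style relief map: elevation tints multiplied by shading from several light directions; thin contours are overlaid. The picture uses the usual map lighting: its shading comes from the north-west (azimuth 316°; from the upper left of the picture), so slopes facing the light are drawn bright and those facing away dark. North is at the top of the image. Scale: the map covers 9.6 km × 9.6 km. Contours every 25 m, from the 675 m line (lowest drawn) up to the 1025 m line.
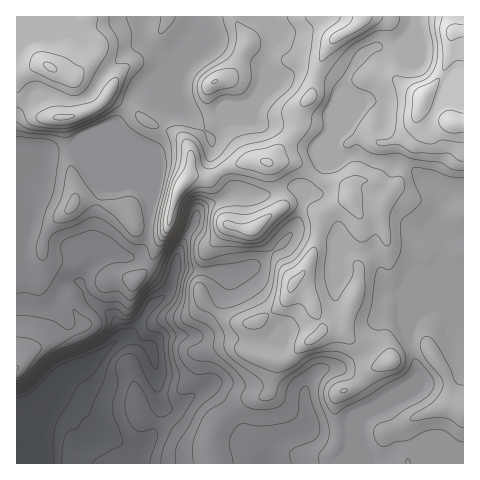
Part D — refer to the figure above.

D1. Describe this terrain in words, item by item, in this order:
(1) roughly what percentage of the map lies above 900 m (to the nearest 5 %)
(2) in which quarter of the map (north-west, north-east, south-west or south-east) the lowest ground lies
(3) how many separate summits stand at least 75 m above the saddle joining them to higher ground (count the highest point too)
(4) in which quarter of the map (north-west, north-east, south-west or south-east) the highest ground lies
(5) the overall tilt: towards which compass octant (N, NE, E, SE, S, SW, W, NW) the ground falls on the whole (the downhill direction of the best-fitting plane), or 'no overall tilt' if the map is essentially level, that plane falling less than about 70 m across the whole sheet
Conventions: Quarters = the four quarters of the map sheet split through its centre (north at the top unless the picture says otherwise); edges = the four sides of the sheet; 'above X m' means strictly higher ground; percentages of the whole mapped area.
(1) About 45 % of the map lies above 900 m.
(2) Look to the south-west quarter for the lowest ground.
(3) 3 summits rise at least 75 m above their surroundings.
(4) Look to the north-east quarter for the highest ground.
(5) The general tilt is down to the south-west (the land rises towards the north-east).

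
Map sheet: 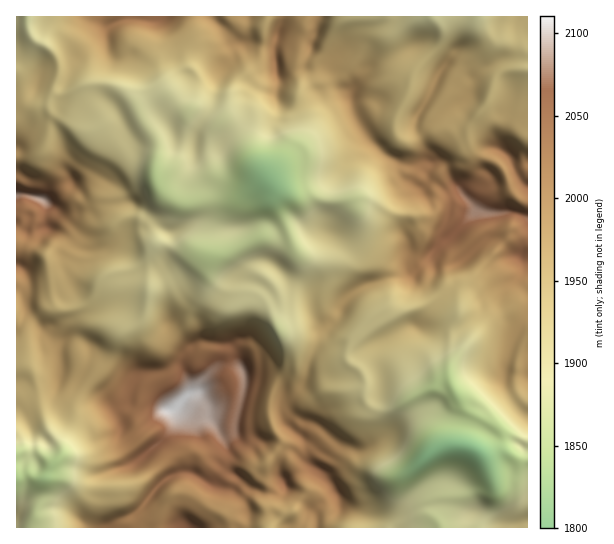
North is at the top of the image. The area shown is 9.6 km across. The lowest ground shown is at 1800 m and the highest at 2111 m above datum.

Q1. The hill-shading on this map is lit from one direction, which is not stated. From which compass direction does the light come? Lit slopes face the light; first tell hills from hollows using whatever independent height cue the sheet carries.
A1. SW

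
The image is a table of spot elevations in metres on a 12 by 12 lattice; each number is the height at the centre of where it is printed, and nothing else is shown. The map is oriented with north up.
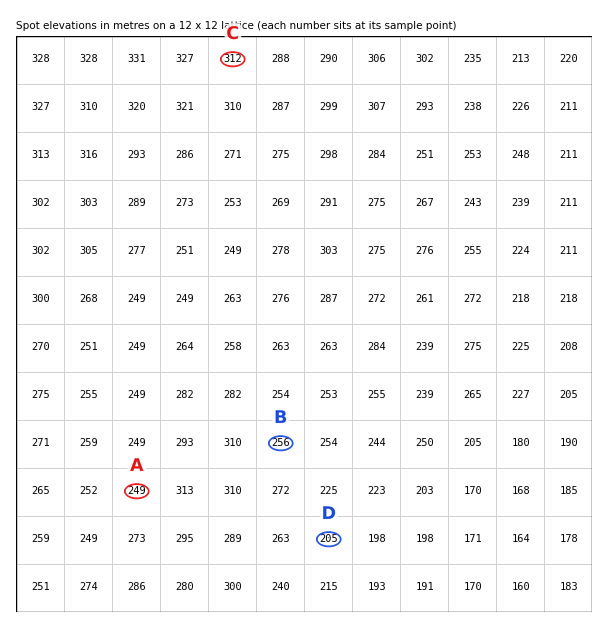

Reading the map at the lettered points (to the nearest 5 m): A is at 250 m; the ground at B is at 255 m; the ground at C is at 310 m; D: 205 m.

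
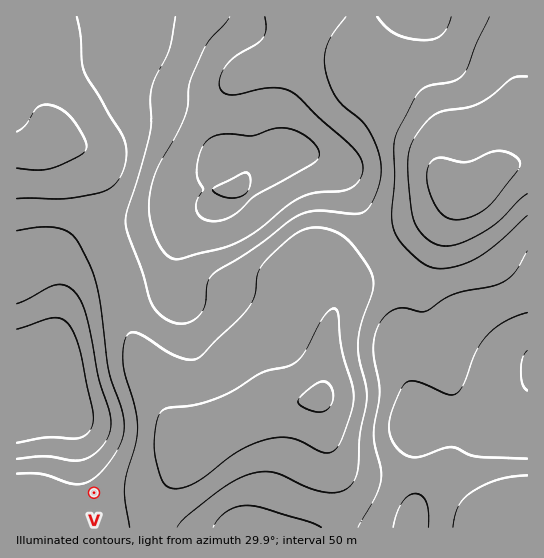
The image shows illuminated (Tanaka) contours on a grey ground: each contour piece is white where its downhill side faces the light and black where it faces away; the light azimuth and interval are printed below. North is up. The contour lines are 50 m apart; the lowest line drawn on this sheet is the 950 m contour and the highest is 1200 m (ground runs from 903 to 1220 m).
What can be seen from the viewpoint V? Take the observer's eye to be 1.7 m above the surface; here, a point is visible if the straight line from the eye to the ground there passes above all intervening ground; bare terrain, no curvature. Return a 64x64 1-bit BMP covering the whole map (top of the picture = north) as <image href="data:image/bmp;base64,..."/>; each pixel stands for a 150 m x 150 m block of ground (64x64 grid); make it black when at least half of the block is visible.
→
<image width="64" height="64" href="data:image/bmp;base64,Qk0+AgAAAAAAAD4AAAAoAAAAQAAAAEAAAAABAAEAAAAAAAACAAATCwAAEwsAAAIAAAAAAAAA////AAAAAAAABgAAAAAAAAIGAAAAAAAAH44AAAAAAAA//wAAAAAAAD//AAAAAAAAP78AAAAAAAAeH4AAAAAAAAwfwAAAAAAAAA/gAAAAAAAAD+AAAAAAAAAH4AAAAAAAAAfAAAAAAAAAD8AAAAAAAAAPwAAAAAAAAB+AAAAAAAAAP4AAAAAAAIA/AAAAAAAAwH8AAAAAAADg/wAAAAAAAP/+AAAAAAAA//wAAAAAAAD//AAAAAAAAP/4AAAAAAAA//gAAAAAAAD/+AAAAAAAAP/4AAAAAAAA//gAAAAAAAD/8AAAAAAAAP/wAAAAAAAA//AAAAAAAAD/8AAAAAAAAP/wAAAAAAAA//AAAAAAAAD/8AAAAAAAAP/gAAAAAAAA/+AAAAAAAAD/4AAAAAAAAP/gAAAAAAAA/+AAAAAAAAD/8AAAAAAAAP/wAAAAAAAA//gAAAAAAAD/+AAAAAAAAP/8AAAAAAAA//wAAAAAAAD//AAAAAAAAD/wAAAAAAAABwAAAAAAAAAAAAAAAAAAAAAAAAAAAAAAAAAAAAAAAAAAAAAAAAAAAAAAAAAAAAAAAAAAAAAAAAAAAAAAAAAAAAAAAAAAAAAAAAAAAAAAAAAAAAAAAAAAAAAAAAAAAAAAAAAAAAAAAAAAAAAAAAAAAAAAAAAAAAAAAAAAAAAAAAAAAAAAAAAAAA=="/>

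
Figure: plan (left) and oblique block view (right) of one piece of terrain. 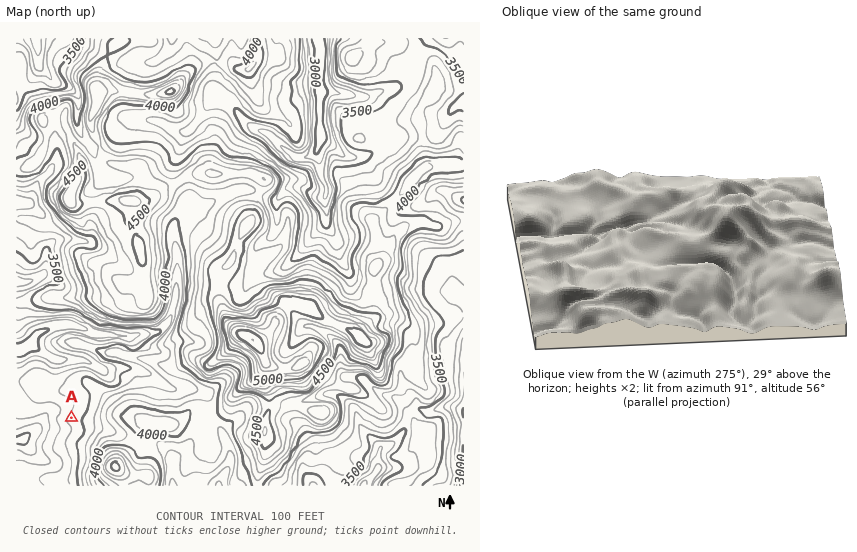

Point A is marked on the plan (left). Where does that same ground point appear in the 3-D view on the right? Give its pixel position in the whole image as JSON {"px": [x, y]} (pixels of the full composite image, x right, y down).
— {"px": [796, 304]}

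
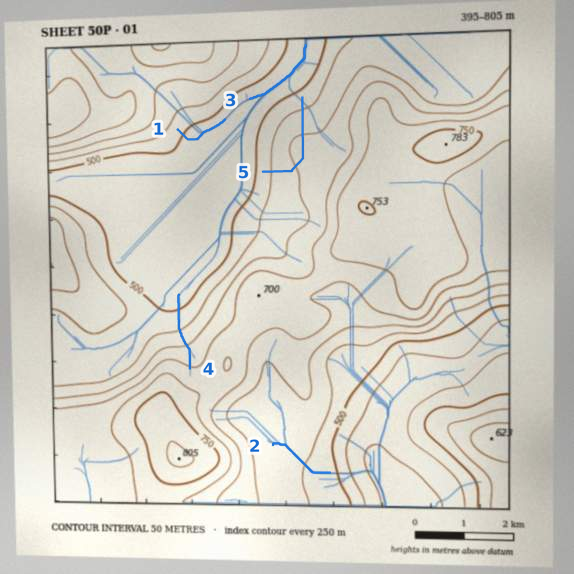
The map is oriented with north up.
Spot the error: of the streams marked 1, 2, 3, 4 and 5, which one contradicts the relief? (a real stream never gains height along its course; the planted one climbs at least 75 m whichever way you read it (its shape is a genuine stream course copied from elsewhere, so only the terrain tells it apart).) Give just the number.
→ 5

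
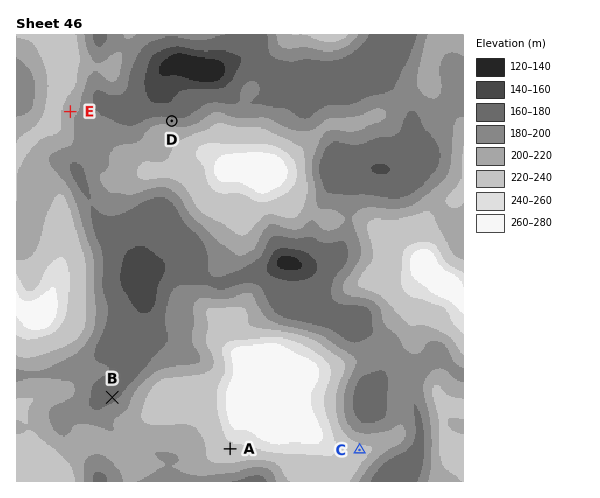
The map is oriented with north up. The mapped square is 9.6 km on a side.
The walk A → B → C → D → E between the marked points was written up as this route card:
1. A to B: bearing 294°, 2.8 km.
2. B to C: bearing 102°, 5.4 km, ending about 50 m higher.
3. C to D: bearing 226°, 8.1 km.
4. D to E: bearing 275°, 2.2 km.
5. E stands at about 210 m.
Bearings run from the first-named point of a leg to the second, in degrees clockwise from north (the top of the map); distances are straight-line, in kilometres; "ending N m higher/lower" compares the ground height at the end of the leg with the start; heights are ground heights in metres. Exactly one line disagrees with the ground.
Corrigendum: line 3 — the bearing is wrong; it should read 330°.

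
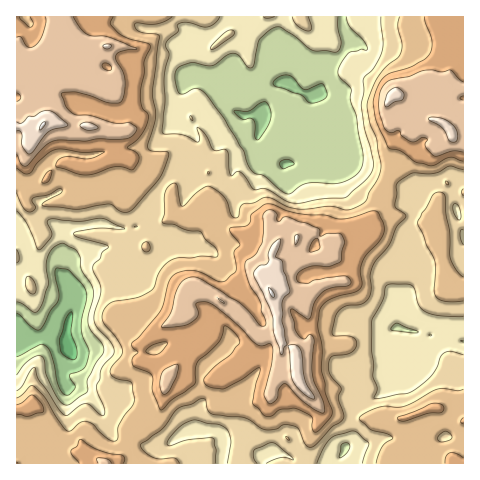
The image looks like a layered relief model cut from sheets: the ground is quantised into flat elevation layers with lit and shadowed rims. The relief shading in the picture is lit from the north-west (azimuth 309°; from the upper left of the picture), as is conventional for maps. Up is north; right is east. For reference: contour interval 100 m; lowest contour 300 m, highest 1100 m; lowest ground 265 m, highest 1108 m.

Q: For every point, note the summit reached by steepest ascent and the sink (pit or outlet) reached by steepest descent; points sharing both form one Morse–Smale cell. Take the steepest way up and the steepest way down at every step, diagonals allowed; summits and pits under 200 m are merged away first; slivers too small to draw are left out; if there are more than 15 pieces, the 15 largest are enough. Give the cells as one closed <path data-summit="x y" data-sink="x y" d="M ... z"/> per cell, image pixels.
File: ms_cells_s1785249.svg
<path data-summit="272 293" data-sink="346 447" d="M452 174l-10 1-12 9-21 4-24 0 1 9-14 21-5 14-36 13 1 8-7 5 4 6 2 19-11 5-17 19 5 7-3 14 5 8 0 5-4 5-11 6-3-5-11-6-3-10-13 5-12 20-37 24-24 0-16-6-5 0-6 9-2 20-5 14-18 12-7 1-4 11 24 8 8 0 24-17 7-2 25 0 7 9-1 25 240 0 1-286-8-1z"/><path data-summit="272 293" data-sink="69 347" d="M165 182l-5 5-17 33-7 7-17 1-13-4-14 0-7 2-15 0-9 5-6-6-12-4-14 9-7 1-6-10 0 116 23 1 14-2 11 3 4 5 0 9-5 8-3 10 5 14 12 2 10 5 15 20 8 21 6 5 10 4 4-2 3-10 7-1 18-12 5-14 2-20 6-9 5 0 16 6 24 0 37-24 12-20 13-5 3 10 11 6 3 5 11-6 4-5 0-5-5-8 3-14-5-7 17-19 11-5-2-19-4-6 7-5 0-7-18-13-13 0-4 5-6-2-7 9-7 0-7-7-26-3-13-5-20-22-5 0-16 10-11-1-8-8 0-21z"/><path data-summit="272 293" data-sink="318 94" d="M341 16l-149 1-2 10 2 12-8 7 9 29 7 3-16 6-12 27 0 8 4 5 19 12 3 9-3 7-16 11-15 18 7 7 0 21 5 7 14 2 16-10 5 0 20 22 13 5 26 3 7 7 7 0 7-9 6 2 4-5 13 0 11 8 9 4 33-13 5-14 14-21-1-9-9 1-30-25 4-11-5-19 0-17-2-7-10-11-15-5 7-24 18-16 5-9 5 0 5-5-14-13z"/><path data-summit="42 126" data-sink="69 347" d="M66 16l-50 1 0 203 6 11 7-1 14-9 12 4 6 6 9-5 15 0 7-2 14 0 13 4 17-1 7-7 21-39-10-8-1-9-31-6-3-25 8-1 3-10 0-9-11-11-1-33-10-14-1-8-18-1-7-3-14-16z"/><path data-summit="452 133" data-sink="318 94" d="M445 16l-103 1 2 10 14 13-5 5-5 0-5 9-18 16-7 24 15 5 10 11 2 7 0 17 5 19-4 11 30 25 9-2-1-5 8-13-4-10 0-8 10-18 0-11-10-11 0-10 5-7 11-1 31-19 2-6 4-42z"/><path data-summit="42 126" data-sink="318 94" d="M192 16l-126 1 2 10 14 16 7 3 18 1 1 8 10 14 1 33 11 11 0 9-3 10-8 1 3 25 31 6 1 9 8 7 5-1 12-16 14-9 5-9-3-9-19-12-4-5 0-8 12-27 16-6-7-3-9-29 8-7-2-8z"/><path data-summit="104 463" data-sink="69 347" d="M53 336l-37 3 0 124 94 1 12-6 7-9 0-7-13-4-6-5-8-21-15-20-10-5-12-2-5-16 4-11 4-5 0-9-4-5z"/><path data-summit="452 133" data-sink="69 347" d="M463 16l-17 0-4 6-5 46-2 6-31 19-11 1-5 7 0 10 10 11 0 11-10 18 0 8 4 10 8-1 14-15 1-6-3-20 2-12 30 8 12 17 8 0z"/><path data-summit="452 133" data-sink="346 447" d="M418 116l-4 2-2 9 3 20-1 6-14 15-10 3-6 11 1 6 24 0 21-4 16-10 6 0 4 3 8-1 0-35-8-1-12-17z"/><path data-summit="104 463" data-sink="346 447" d="M217 430l-25 0-7 2-24 17-8 0-23-7-2 10-6 6-12 5 112 1 2-25z"/>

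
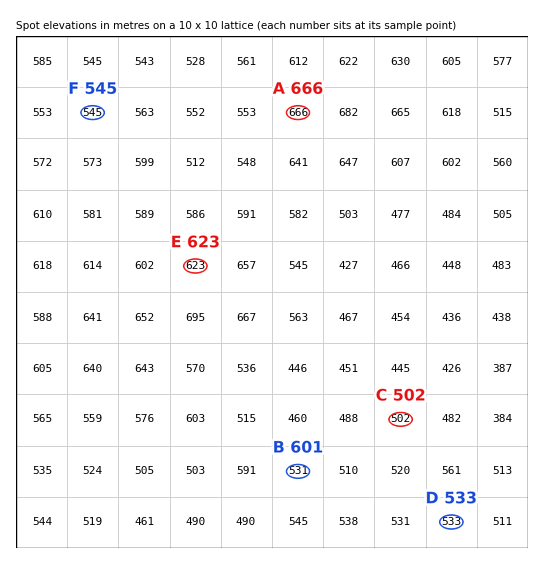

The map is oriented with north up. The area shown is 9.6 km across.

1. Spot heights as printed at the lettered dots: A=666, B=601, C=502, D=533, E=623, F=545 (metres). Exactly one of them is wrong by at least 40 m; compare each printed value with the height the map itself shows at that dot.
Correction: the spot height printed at B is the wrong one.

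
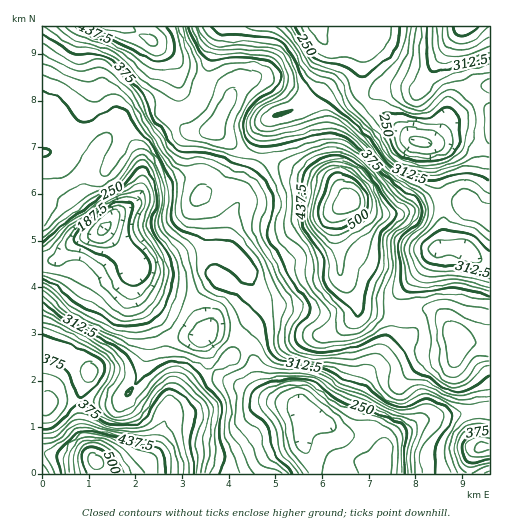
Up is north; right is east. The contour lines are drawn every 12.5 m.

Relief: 145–535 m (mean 330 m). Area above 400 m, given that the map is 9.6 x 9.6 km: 16.5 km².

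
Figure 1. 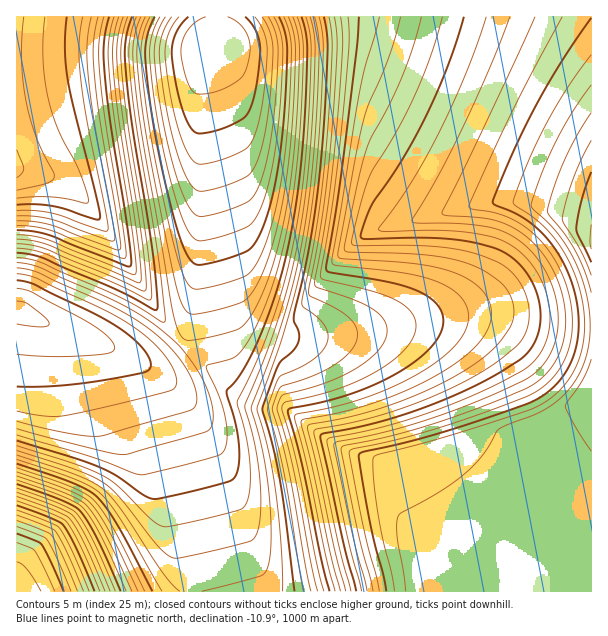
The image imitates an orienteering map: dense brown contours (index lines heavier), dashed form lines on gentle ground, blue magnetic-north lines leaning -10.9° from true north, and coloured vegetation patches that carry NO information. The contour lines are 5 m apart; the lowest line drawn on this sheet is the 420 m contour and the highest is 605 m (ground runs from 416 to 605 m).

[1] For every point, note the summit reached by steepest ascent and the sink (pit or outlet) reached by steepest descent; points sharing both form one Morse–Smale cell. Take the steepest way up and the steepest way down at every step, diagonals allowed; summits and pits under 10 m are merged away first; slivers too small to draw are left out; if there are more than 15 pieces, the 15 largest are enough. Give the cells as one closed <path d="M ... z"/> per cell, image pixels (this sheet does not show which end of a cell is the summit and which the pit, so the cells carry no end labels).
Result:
<path d="M591 16l-373 0-2 16-6 2-6 10-4 25 0 179-8 70-4 12-7 12 16 13 39 39 27 12 21 2 57 40 40 14 15 18 25 50 22 62 149-1z"/><path d="M182 343l-18 15-9 4-6 2-12-4-4 0 6 12 5 26 24 85 20 109 254-1-9-31-12-30-25-50-15-18-40-14-57-40-21-2-27-12-39-39z"/><path d="M216 16l-200 1 0 151 44 12 12 6 12 11 44 66 40 64 12 15 4-3 4-9 4-12 7-52 3-54-2-143 4-25 1-5 12-10z"/><path d="M20 312l-4 0 0 279 170 1 0-19-18-90-24-85-5-26-5-10-23-14-58-22z"/><path d="M23 169l-7 1 0 141 95 37 30 14 8 2 15-6 17-16-13-15-40-64-40-60-16-17-12-6z"/>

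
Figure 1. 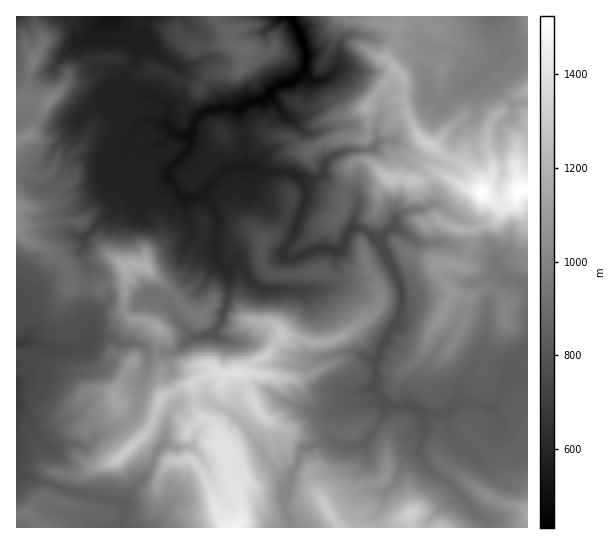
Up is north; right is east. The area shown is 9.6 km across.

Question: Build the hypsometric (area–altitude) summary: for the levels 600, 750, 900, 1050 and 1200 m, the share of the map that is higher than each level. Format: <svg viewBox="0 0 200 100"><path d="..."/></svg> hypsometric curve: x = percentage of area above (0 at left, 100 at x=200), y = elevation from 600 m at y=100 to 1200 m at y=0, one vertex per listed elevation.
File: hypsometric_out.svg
<svg viewBox="0 0 200 100"><path d="M179 100l-26-25-56-25-49-25-28-25"/></svg>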